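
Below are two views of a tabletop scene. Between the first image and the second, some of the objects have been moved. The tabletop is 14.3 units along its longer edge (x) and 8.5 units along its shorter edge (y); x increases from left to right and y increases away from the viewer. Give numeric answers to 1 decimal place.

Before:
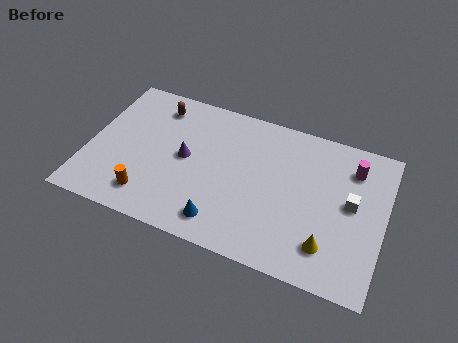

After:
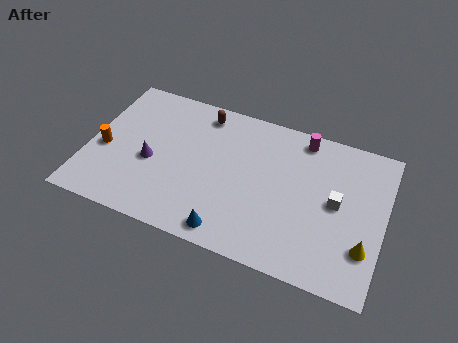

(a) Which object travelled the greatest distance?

the orange cylinder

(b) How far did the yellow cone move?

1.8

From (11.8, 1.9) to (13.5, 2.4), the yellow cone covered √(1.7² + 0.5²) ≈ 1.8 units.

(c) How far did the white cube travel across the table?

0.7

The white cube was near (12.7, 4.6) before and (12.0, 4.4) after, so it travelled √(0.7² + 0.2²) ≈ 0.7 units.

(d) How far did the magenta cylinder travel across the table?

2.7

The magenta cylinder moved from about (12.6, 6.6) to (10.1, 7.5), a distance of √(2.5² + 0.9²) ≈ 2.7.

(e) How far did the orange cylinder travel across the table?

3.1

From (3.2, 1.6) to (0.8, 3.6), the orange cylinder covered √(2.4² + 2.0²) ≈ 3.1 units.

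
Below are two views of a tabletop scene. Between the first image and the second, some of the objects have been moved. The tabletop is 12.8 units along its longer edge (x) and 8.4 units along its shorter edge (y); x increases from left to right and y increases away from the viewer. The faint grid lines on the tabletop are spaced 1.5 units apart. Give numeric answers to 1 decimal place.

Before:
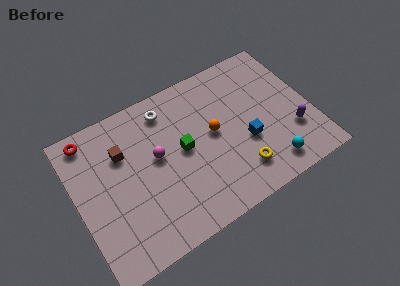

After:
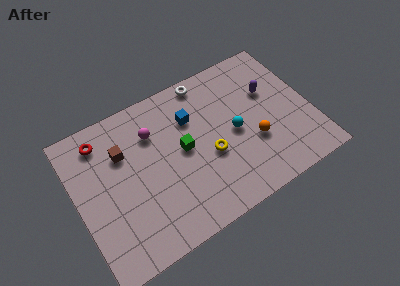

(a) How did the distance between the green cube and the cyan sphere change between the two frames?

-2.5

Before: roughly 5.3 units apart; after: 2.8. That's 2.5 units closer together.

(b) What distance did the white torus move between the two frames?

2.4

From (5.3, 7.0) to (7.6, 7.6), the white torus covered √(2.3² + 0.6²) ≈ 2.4 units.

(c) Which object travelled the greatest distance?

the blue cube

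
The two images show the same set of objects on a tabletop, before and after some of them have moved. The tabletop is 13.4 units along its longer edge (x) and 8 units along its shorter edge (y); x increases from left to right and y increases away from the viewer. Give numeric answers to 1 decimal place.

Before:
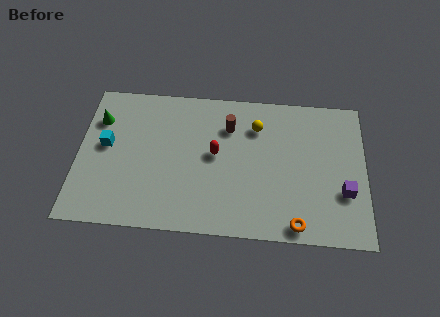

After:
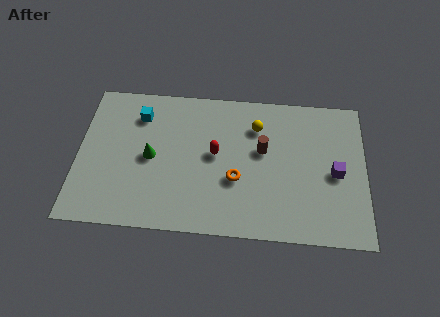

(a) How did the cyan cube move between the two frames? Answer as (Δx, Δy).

(1.5, 1.8)

From the two frames, the cyan cube sits at roughly (1.3, 4.4) before and (2.8, 6.2) after.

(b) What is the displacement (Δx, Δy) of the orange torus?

(-2.8, 2.2)

From the two frames, the orange torus sits at roughly (10.2, 0.8) before and (7.4, 3.0) after.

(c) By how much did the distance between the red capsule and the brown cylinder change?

+0.5

The distance was about 1.7 in the first image and 2.2 in the second, so they moved 0.5 units further apart.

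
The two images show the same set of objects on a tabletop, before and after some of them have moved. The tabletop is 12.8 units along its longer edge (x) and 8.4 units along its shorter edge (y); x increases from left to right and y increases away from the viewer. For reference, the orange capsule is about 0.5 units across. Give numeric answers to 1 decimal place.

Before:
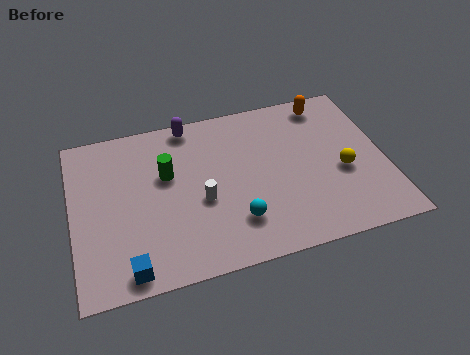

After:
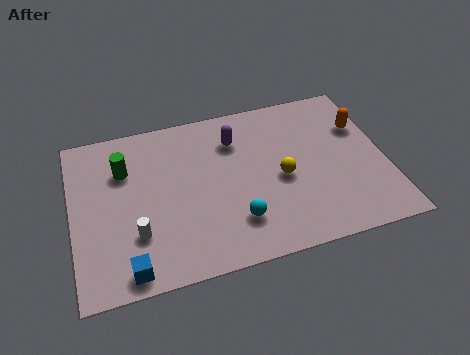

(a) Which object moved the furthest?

the white cylinder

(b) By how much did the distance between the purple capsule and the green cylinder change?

+2.0

Before: roughly 2.6 units apart; after: 4.6. That's 2.0 units further apart.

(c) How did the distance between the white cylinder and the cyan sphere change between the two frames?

+2.1

The distance was about 1.9 in the first image and 4.0 in the second, so they moved 2.1 units further apart.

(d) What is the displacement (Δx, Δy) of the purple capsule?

(1.8, -1.3)

The purple capsule started near (5.0, 7.6) and ended near (6.8, 6.3).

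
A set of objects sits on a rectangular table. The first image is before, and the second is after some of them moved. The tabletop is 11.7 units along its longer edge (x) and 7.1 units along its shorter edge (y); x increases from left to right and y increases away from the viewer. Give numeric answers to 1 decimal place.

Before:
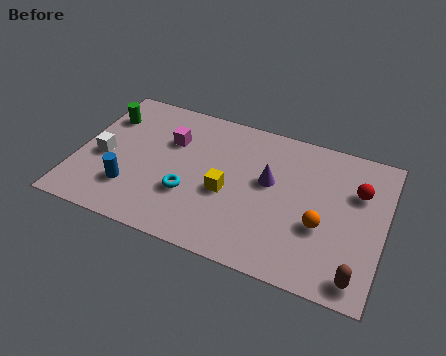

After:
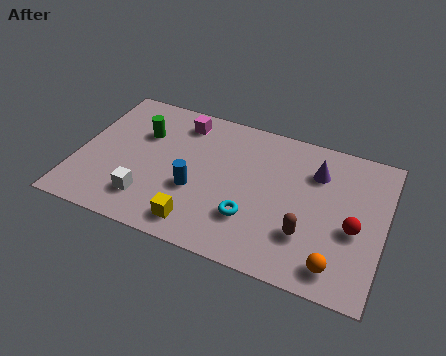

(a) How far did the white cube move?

2.4

From (1.0, 3.1) to (2.9, 1.6), the white cube covered √(1.9² + 1.5²) ≈ 2.4 units.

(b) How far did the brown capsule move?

2.3

The brown capsule was near (10.9, 0.9) before and (8.9, 2.1) after, so it travelled √(2.0² + 1.2²) ≈ 2.3 units.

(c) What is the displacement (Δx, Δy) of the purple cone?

(1.7, 1.1)

The purple cone started near (7.3, 4.1) and ended near (9.0, 5.2).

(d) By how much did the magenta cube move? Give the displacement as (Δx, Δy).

(0.3, 1.1)

The magenta cube was at about (3.4, 4.8) and moved to about (3.7, 5.9).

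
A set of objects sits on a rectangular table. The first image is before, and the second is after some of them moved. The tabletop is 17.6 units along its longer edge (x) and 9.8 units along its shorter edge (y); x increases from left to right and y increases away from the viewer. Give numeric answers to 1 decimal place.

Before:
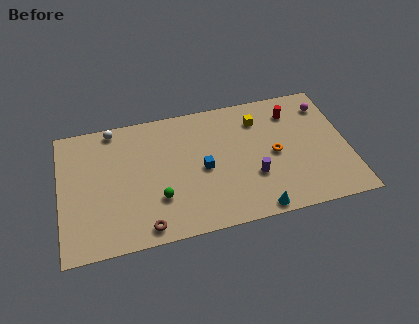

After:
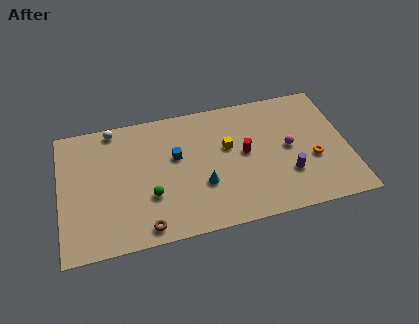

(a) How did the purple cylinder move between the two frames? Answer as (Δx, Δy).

(2.1, -0.3)

The purple cylinder started near (11.7, 3.3) and ended near (13.8, 3.0).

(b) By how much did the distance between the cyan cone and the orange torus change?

+2.7

The distance was about 4.1 in the first image and 6.8 in the second, so they moved 2.7 units further apart.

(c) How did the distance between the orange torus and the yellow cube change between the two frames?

+2.5

They were about 3.0 units apart before and 5.5 after — 2.5 units further apart.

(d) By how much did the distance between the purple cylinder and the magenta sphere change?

-4.6

Before: roughly 6.6 units apart; after: 2.0. That's 4.6 units closer together.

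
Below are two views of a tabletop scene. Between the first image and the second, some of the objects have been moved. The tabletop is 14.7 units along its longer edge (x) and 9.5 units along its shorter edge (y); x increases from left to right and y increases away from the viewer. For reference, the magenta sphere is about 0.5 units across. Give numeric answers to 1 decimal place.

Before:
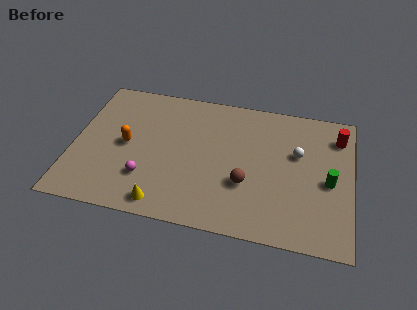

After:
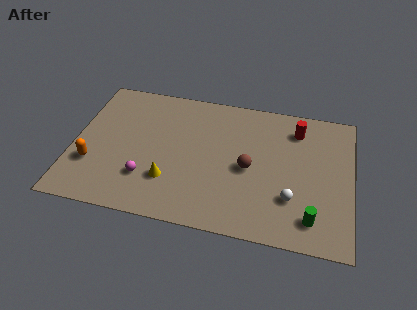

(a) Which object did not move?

the magenta sphere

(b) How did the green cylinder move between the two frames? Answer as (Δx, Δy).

(-0.8, -2.6)

The green cylinder started near (13.5, 4.3) and ended near (12.7, 1.7).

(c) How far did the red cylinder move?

2.2

The red cylinder moved from about (13.9, 7.5) to (11.7, 7.6), a distance of √(2.2² + 0.1²) ≈ 2.2.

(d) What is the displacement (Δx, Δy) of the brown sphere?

(0.1, 1.1)

From the two frames, the brown sphere sits at roughly (9.2, 3.3) before and (9.3, 4.4) after.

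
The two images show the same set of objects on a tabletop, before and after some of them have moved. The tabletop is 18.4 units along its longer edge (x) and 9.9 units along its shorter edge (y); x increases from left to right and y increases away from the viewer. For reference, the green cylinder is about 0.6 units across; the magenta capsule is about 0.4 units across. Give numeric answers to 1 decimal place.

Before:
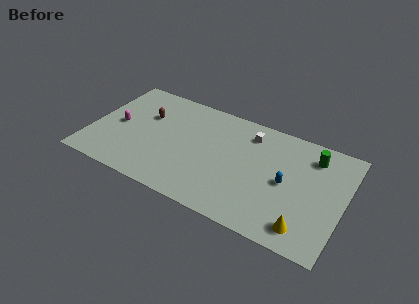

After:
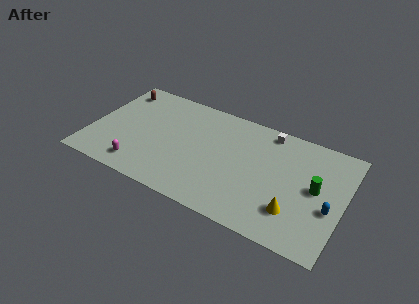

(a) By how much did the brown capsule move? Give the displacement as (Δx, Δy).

(-2.4, 1.7)

The brown capsule started near (3.8, 6.5) and ended near (1.4, 8.2).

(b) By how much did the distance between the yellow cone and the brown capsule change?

+1.7

The distance was about 13.1 in the first image and 14.8 in the second, so they moved 1.7 units further apart.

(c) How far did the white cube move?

1.5

The white cube was near (11.3, 8.0) before and (12.6, 8.8) after, so it travelled √(1.3² + 0.8²) ≈ 1.5 units.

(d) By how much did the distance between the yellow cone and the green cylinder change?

-3.4

Before: roughly 6.3 units apart; after: 2.9. That's 3.4 units closer together.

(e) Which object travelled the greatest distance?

the magenta capsule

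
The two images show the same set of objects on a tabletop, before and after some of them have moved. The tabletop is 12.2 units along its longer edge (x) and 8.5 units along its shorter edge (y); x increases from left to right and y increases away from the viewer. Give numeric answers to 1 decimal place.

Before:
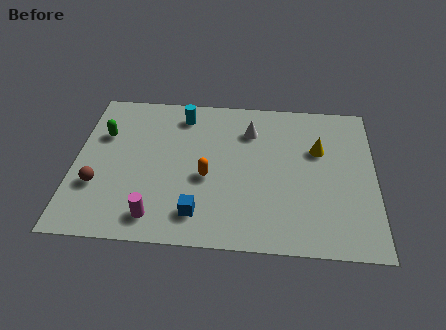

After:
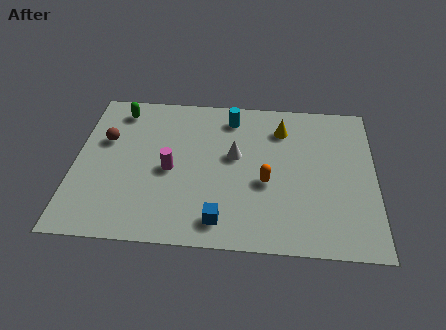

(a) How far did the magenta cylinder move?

2.6

From (3.4, 1.3) to (3.9, 3.9), the magenta cylinder covered √(0.5² + 2.6²) ≈ 2.6 units.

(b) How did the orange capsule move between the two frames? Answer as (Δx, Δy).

(2.4, -0.1)

From the two frames, the orange capsule sits at roughly (5.4, 3.6) before and (7.8, 3.5) after.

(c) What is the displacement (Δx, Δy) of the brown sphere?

(0.2, 2.6)

From the two frames, the brown sphere sits at roughly (1.0, 2.8) before and (1.2, 5.4) after.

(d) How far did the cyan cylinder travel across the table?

2.0

The cyan cylinder moved from about (4.3, 7.1) to (6.3, 7.1), a distance of √(2.0² + 0.0²) ≈ 2.0.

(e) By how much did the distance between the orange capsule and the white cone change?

-1.4

Before: roughly 3.3 units apart; after: 1.9. That's 1.4 units closer together.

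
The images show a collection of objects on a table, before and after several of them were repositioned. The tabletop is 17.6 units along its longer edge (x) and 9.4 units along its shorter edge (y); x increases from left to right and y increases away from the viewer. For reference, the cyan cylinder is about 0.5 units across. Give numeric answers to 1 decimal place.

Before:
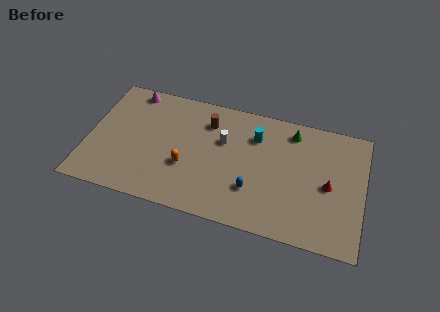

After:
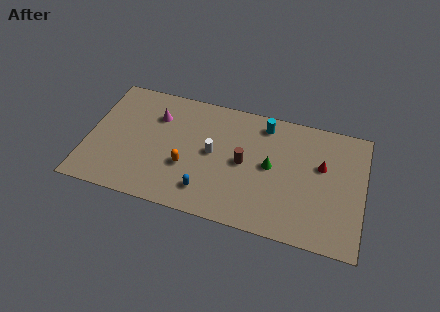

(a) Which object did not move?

the orange capsule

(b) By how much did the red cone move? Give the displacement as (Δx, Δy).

(-0.5, 1.4)

From the two frames, the red cone sits at roughly (15.4, 4.4) before and (14.9, 5.8) after.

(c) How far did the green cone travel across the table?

3.2

The green cone was near (12.9, 7.9) before and (11.7, 4.9) after, so it travelled √(1.2² + 3.0²) ≈ 3.2 units.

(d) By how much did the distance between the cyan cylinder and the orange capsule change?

+1.1

The distance was about 5.5 in the first image and 6.6 in the second, so they moved 1.1 units further apart.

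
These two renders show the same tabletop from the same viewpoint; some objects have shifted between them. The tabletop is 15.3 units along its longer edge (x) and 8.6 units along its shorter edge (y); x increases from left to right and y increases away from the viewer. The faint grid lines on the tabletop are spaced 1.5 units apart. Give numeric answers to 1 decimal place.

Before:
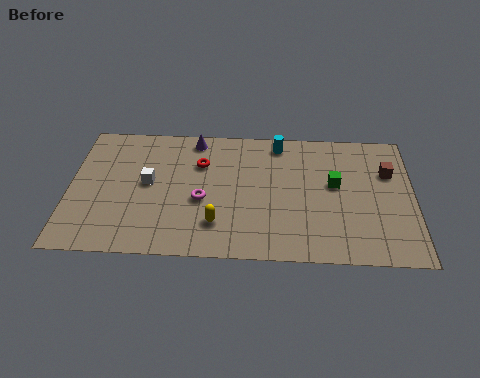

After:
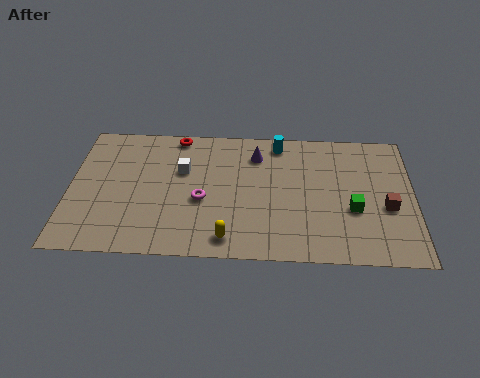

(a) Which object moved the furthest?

the purple cone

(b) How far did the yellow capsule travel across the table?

1.0

The yellow capsule was near (6.6, 2.1) before and (7.1, 1.2) after, so it travelled √(0.5² + 0.9²) ≈ 1.0 units.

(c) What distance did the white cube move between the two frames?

1.7

The white cube moved from about (3.5, 4.6) to (5.0, 5.5), a distance of √(1.5² + 0.9²) ≈ 1.7.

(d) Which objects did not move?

the cyan cylinder and the magenta torus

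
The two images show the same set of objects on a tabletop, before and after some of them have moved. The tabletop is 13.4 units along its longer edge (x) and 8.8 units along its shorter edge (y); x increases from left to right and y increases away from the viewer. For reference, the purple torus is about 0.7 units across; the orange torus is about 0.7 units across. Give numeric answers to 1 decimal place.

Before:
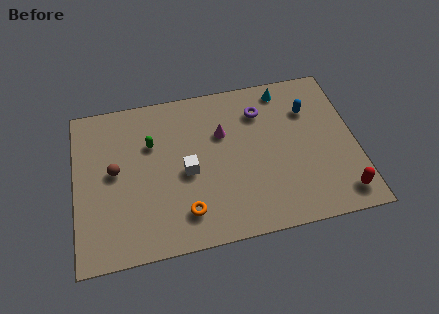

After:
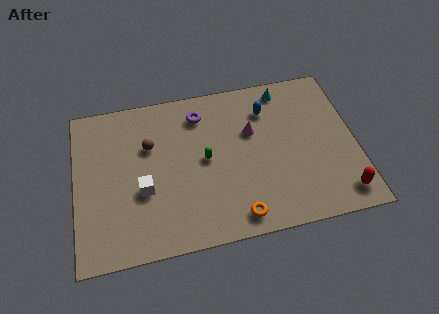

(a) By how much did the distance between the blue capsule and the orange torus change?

-1.8

The distance was about 7.7 in the first image and 5.9 in the second, so they moved 1.8 units closer together.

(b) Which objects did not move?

the red capsule and the cyan cone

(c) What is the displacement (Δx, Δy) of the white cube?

(-2.1, -0.6)

The white cube started near (5.3, 4.0) and ended near (3.2, 3.4).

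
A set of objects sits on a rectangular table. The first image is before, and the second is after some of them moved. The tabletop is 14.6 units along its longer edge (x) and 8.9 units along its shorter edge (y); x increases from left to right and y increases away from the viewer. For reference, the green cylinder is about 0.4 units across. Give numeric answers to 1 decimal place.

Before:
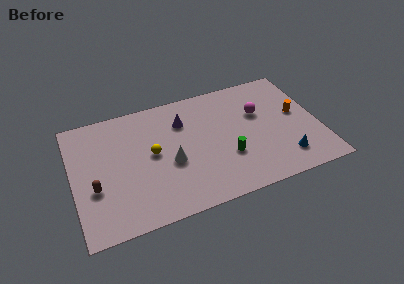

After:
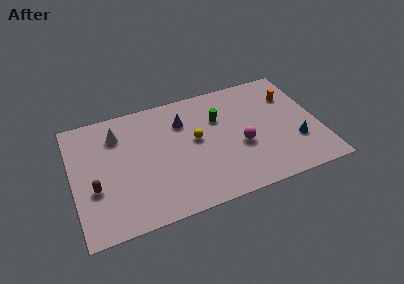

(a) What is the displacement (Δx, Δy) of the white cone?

(-2.9, 3.1)

The white cone was at about (5.7, 3.7) and moved to about (2.8, 6.8).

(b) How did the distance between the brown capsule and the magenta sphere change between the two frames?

-1.6

Before: roughly 10.3 units apart; after: 8.7. That's 1.6 units closer together.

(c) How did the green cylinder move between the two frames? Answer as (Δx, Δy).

(-0.2, 3.0)

The green cylinder started near (9.0, 3.0) and ended near (8.8, 6.0).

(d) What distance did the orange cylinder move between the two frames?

1.5

The orange cylinder was near (13.4, 4.9) before and (13.2, 6.4) after, so it travelled √(0.2² + 1.5²) ≈ 1.5 units.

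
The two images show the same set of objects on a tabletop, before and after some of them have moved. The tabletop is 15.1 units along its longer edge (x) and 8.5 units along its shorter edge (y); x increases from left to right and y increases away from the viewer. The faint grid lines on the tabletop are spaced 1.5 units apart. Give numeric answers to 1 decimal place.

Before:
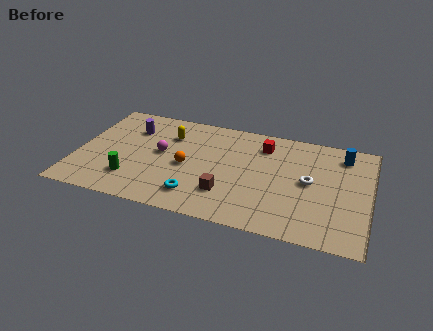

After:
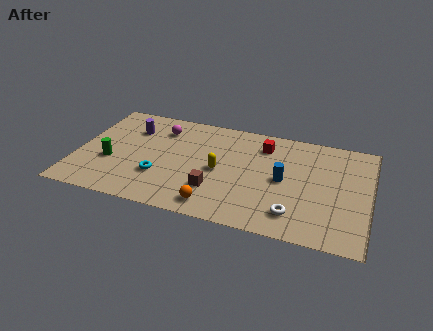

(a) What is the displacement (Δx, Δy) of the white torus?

(-0.6, -2.7)

From the two frames, the white torus sits at roughly (12.0, 4.4) before and (11.4, 1.7) after.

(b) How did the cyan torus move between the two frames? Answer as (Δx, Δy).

(-2.0, 1.0)

The cyan torus started near (6.4, 1.7) and ended near (4.4, 2.7).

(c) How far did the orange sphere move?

3.2

From (5.7, 3.9) to (7.4, 1.2), the orange sphere covered √(1.7² + 2.7²) ≈ 3.2 units.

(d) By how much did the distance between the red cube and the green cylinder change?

+0.5

The distance was about 8.0 in the first image and 8.5 in the second, so they moved 0.5 units further apart.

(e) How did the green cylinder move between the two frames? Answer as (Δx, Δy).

(-1.2, 1.1)

The green cylinder was at about (3.0, 2.1) and moved to about (1.8, 3.2).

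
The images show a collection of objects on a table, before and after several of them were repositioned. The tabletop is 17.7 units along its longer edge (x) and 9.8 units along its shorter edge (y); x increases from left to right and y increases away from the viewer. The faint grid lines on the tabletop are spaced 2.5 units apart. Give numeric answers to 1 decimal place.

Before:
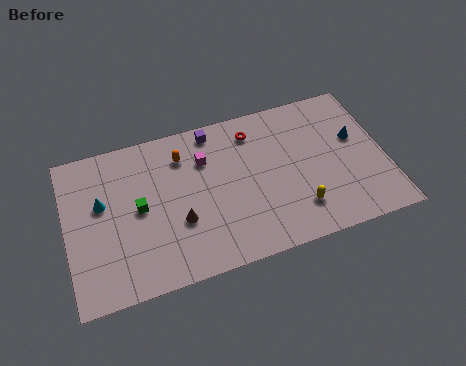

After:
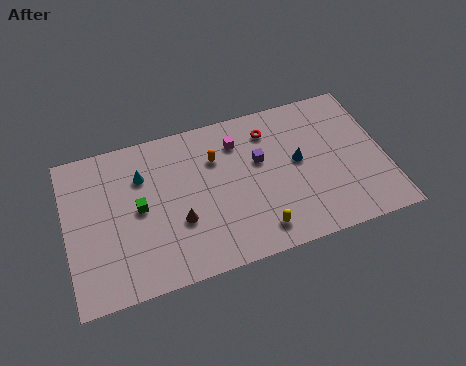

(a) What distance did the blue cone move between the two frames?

3.4

From (16.2, 5.9) to (12.9, 5.3), the blue cone covered √(3.3² + 0.6²) ≈ 3.4 units.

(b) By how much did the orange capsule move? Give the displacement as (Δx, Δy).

(1.8, -0.7)

From the two frames, the orange capsule sits at roughly (6.6, 7.6) before and (8.4, 6.9) after.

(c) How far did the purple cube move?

3.6

The purple cube moved from about (8.4, 8.7) to (10.8, 6.0), a distance of √(2.4² + 2.7²) ≈ 3.6.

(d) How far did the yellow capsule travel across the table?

2.4

From (12.6, 2.3) to (10.3, 1.6), the yellow capsule covered √(2.3² + 0.7²) ≈ 2.4 units.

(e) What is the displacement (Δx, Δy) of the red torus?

(0.9, -0.2)

From the two frames, the red torus sits at roughly (10.6, 8.0) before and (11.5, 7.8) after.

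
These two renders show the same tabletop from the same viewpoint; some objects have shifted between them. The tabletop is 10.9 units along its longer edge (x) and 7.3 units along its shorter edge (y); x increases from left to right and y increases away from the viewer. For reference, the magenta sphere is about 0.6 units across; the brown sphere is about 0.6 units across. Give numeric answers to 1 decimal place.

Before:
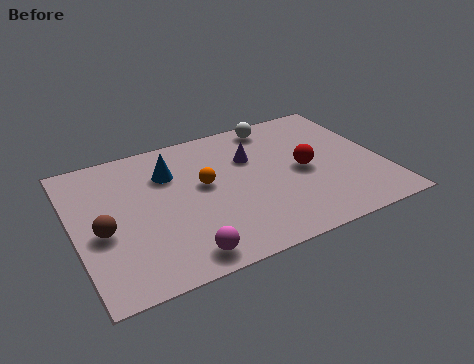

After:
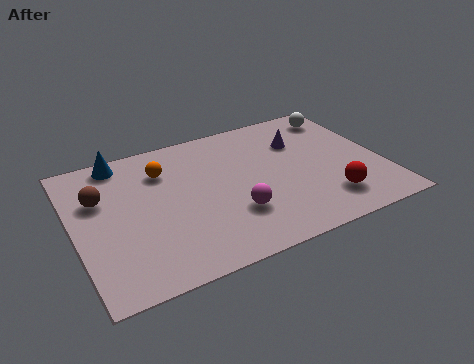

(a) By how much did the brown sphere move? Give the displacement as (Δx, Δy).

(0.1, 1.7)

The brown sphere started near (0.9, 3.1) and ended near (1.0, 4.8).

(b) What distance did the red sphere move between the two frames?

2.0

The red sphere was near (8.1, 3.5) before and (8.7, 1.6) after, so it travelled √(0.6² + 1.9²) ≈ 2.0 units.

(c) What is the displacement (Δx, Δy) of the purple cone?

(1.8, 0.2)

The purple cone was at about (6.4, 4.9) and moved to about (8.2, 5.1).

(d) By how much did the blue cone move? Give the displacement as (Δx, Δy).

(-1.6, 1.3)

The blue cone was at about (3.5, 5.2) and moved to about (1.9, 6.5).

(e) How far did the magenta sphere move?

2.4

The magenta sphere moved from about (3.4, 0.9) to (5.4, 2.2), a distance of √(2.0² + 1.3²) ≈ 2.4.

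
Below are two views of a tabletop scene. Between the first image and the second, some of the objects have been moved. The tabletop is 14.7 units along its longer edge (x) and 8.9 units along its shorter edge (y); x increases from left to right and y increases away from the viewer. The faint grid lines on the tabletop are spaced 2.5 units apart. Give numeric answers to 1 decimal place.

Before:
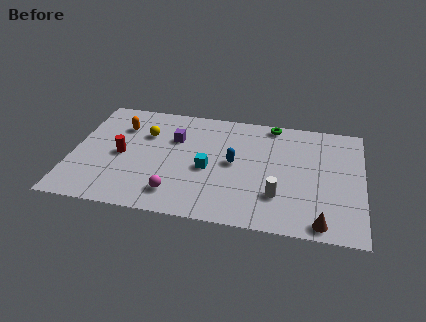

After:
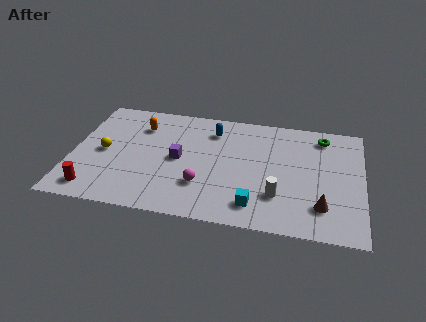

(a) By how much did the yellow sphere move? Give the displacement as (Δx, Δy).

(-2.0, -1.8)

The yellow sphere was at about (3.6, 6.1) and moved to about (1.6, 4.3).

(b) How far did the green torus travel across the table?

2.7

The green torus was near (10.0, 8.1) before and (12.6, 7.5) after, so it travelled √(2.6² + 0.6²) ≈ 2.7 units.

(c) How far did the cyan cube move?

3.4

From (6.9, 3.9) to (9.4, 1.6), the cyan cube covered √(2.5² + 2.3²) ≈ 3.4 units.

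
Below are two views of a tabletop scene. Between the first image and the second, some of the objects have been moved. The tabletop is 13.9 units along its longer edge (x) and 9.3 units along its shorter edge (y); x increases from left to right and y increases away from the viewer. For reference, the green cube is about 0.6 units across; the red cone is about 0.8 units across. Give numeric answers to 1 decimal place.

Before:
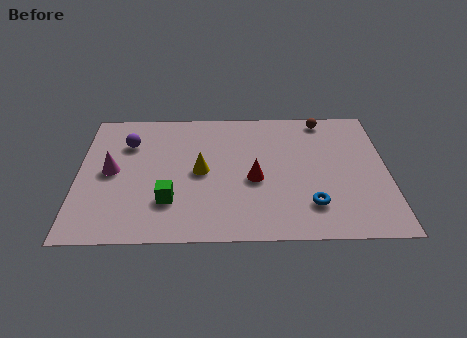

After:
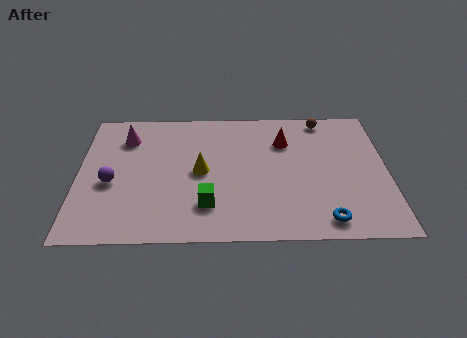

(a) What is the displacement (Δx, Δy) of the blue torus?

(0.6, -1.0)

The blue torus started near (10.4, 2.2) and ended near (11.0, 1.2).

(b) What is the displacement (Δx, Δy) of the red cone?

(1.4, 2.7)

The red cone was at about (7.9, 4.0) and moved to about (9.3, 6.7).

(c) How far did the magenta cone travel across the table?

2.5

The magenta cone was near (1.5, 4.7) before and (2.1, 7.1) after, so it travelled √(0.6² + 2.4²) ≈ 2.5 units.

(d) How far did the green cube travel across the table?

1.7

From (4.1, 2.6) to (5.8, 2.3), the green cube covered √(1.7² + 0.3²) ≈ 1.7 units.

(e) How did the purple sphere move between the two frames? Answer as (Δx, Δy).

(-0.7, -2.8)

From the two frames, the purple sphere sits at roughly (2.2, 6.7) before and (1.5, 3.9) after.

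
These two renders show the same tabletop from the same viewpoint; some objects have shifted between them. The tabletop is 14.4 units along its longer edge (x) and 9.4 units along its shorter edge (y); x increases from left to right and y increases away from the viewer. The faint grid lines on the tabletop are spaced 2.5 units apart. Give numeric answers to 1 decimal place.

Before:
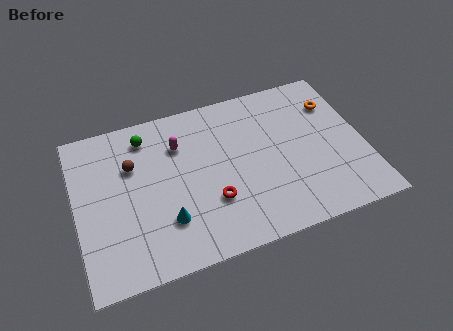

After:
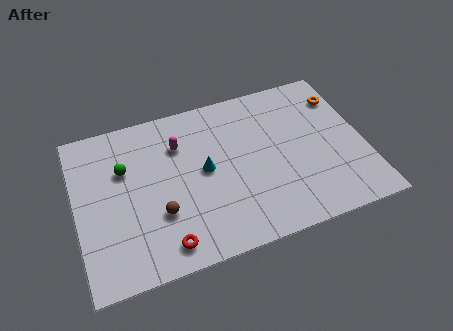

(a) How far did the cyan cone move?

3.1

From (4.3, 2.6) to (6.4, 4.9), the cyan cone covered √(2.1² + 2.3²) ≈ 3.1 units.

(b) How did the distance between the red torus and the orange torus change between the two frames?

+3.5

They were about 7.7 units apart before and 11.2 after — 3.5 units further apart.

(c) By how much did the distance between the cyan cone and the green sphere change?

-1.1

Before: roughly 5.2 units apart; after: 4.1. That's 1.1 units closer together.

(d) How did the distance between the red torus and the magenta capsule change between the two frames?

+1.6

The distance was about 4.0 in the first image and 5.6 in the second, so they moved 1.6 units further apart.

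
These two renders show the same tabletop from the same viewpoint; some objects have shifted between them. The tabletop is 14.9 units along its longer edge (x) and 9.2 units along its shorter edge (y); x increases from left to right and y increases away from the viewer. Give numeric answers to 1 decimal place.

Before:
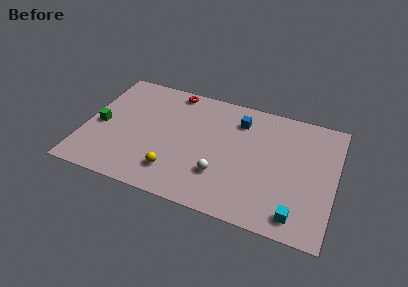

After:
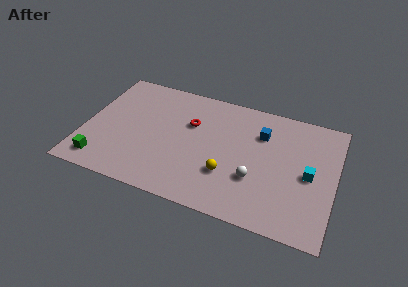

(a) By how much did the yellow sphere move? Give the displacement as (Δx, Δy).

(3.1, 0.9)

The yellow sphere was at about (5.6, 2.0) and moved to about (8.7, 2.9).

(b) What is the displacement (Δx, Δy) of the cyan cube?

(0.5, 3.1)

The cyan cube was at about (12.9, 1.3) and moved to about (13.4, 4.4).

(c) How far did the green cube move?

2.8

The green cube was near (0.9, 4.2) before and (1.3, 1.4) after, so it travelled √(0.4² + 2.8²) ≈ 2.8 units.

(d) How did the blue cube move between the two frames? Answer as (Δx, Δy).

(1.4, -0.6)

The blue cube started near (9.0, 7.2) and ended near (10.4, 6.6).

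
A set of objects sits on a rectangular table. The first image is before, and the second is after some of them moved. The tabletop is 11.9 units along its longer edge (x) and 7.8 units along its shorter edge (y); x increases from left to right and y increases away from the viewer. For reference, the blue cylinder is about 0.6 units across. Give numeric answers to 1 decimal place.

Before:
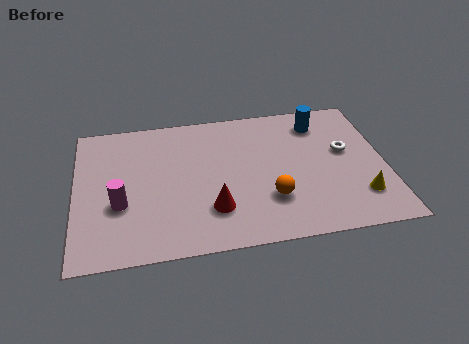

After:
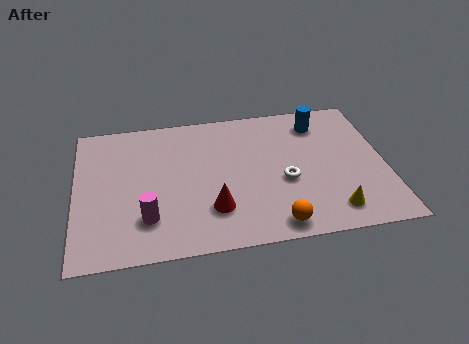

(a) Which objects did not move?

the red cone and the blue cylinder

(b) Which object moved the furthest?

the white torus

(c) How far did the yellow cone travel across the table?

1.3

From (10.8, 1.9) to (9.7, 1.3), the yellow cone covered √(1.1² + 0.6²) ≈ 1.3 units.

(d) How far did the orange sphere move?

1.4

The orange sphere was near (7.4, 2.3) before and (7.5, 0.9) after, so it travelled √(0.1² + 1.4²) ≈ 1.4 units.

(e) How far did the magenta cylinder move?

1.3

The magenta cylinder moved from about (1.7, 2.9) to (2.7, 2.0), a distance of √(1.0² + 0.9²) ≈ 1.3.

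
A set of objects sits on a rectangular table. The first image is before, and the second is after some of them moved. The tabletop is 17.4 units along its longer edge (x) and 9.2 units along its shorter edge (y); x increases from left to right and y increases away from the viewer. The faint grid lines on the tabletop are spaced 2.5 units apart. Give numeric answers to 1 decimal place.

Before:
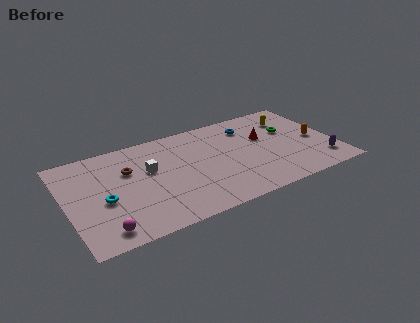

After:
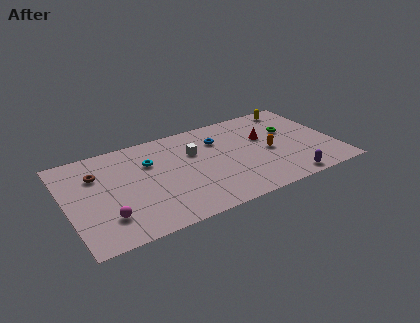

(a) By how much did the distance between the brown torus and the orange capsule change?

-1.0

Before: roughly 12.2 units apart; after: 11.2. That's 1.0 units closer together.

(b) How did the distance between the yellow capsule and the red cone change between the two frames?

+1.0

They were about 2.4 units apart before and 3.4 after — 1.0 units further apart.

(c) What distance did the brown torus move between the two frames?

2.0

The brown torus was near (4.1, 6.1) before and (2.1, 6.5) after, so it travelled √(2.0² + 0.4²) ≈ 2.0 units.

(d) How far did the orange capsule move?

3.1

The orange capsule was near (16.2, 4.2) before and (13.1, 4.2) after, so it travelled √(3.1² + 0.0²) ≈ 3.1 units.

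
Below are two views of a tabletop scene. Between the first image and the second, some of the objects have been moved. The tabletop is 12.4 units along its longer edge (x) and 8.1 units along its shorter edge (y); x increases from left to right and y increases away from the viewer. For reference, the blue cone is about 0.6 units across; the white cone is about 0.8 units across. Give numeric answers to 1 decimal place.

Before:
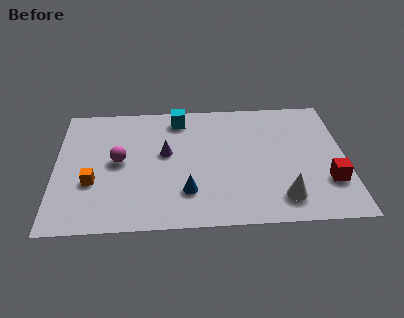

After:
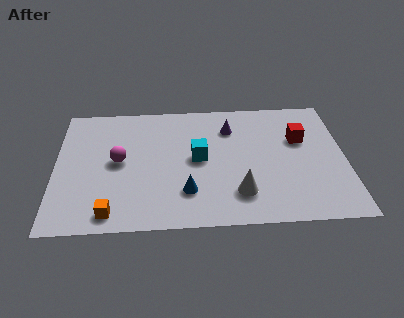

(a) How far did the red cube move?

3.0

From (11.6, 2.4) to (10.5, 5.2), the red cube covered √(1.1² + 2.8²) ≈ 3.0 units.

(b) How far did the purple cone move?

3.2

The purple cone moved from about (4.7, 4.6) to (7.5, 6.1), a distance of √(2.8² + 1.5²) ≈ 3.2.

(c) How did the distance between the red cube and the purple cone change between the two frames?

-4.1

They were about 7.2 units apart before and 3.1 after — 4.1 units closer together.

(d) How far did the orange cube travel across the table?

2.1

The orange cube was near (1.6, 2.9) before and (2.4, 1.0) after, so it travelled √(0.8² + 1.9²) ≈ 2.1 units.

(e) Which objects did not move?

the blue cone and the magenta sphere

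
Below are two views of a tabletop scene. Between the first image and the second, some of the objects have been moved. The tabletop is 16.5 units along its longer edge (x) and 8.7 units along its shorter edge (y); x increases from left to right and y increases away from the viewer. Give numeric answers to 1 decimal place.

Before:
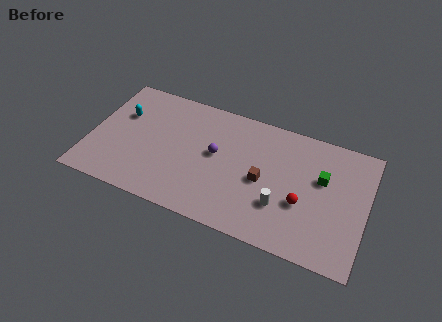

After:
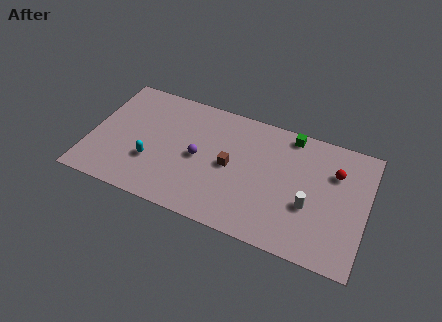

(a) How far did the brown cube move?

2.0

The brown cube moved from about (10.4, 4.0) to (8.4, 4.3), a distance of √(2.0² + 0.3²) ≈ 2.0.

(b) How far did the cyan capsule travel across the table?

3.5

The cyan capsule moved from about (1.7, 5.7) to (3.8, 2.9), a distance of √(2.1² + 2.8²) ≈ 3.5.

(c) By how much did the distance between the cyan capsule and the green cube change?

-2.8

Before: roughly 12.1 units apart; after: 9.3. That's 2.8 units closer together.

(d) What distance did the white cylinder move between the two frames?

1.7

The white cylinder was near (11.6, 2.7) before and (13.2, 3.3) after, so it travelled √(1.6² + 0.6²) ≈ 1.7 units.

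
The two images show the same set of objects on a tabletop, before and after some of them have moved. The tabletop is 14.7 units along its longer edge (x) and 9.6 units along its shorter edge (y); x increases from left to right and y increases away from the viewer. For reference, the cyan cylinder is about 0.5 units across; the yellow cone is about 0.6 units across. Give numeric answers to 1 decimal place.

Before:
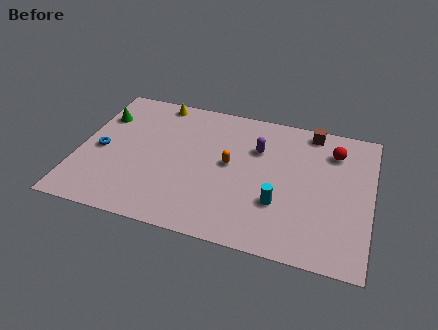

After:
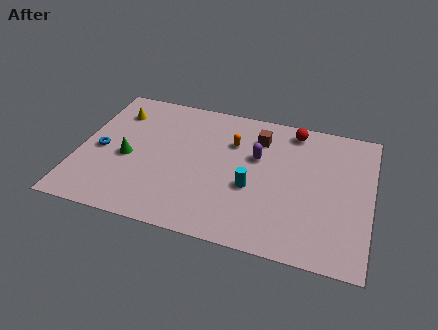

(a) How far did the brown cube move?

2.9

From (11.5, 8.6) to (8.9, 7.4), the brown cube covered √(2.6² + 1.2²) ≈ 2.9 units.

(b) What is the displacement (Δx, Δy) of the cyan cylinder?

(-1.4, 0.7)

The cyan cylinder was at about (10.2, 3.1) and moved to about (8.8, 3.8).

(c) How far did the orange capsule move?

1.6

The orange capsule was near (7.6, 5.1) before and (7.6, 6.7) after, so it travelled √(0.0² + 1.6²) ≈ 1.6 units.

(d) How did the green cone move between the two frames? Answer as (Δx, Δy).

(1.6, -2.7)

From the two frames, the green cone sits at roughly (0.9, 6.9) before and (2.5, 4.2) after.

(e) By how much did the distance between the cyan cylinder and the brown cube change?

-2.1

They were about 5.7 units apart before and 3.6 after — 2.1 units closer together.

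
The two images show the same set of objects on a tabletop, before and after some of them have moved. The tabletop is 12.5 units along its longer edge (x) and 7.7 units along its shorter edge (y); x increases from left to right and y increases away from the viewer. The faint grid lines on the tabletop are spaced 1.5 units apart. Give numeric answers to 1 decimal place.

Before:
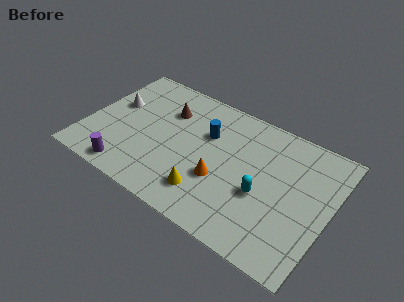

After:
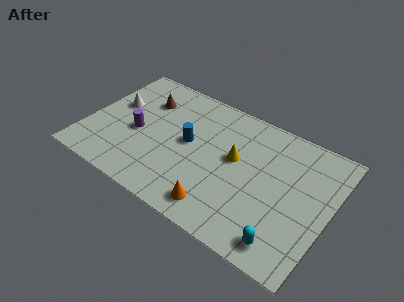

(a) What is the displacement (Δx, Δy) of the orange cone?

(0.2, -1.6)

From the two frames, the orange cone sits at roughly (7.1, 2.8) before and (7.3, 1.2) after.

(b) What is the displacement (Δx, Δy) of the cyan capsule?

(1.5, -2.0)

The cyan capsule was at about (9.2, 3.1) and moved to about (10.7, 1.1).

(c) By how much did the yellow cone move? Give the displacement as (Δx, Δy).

(1.0, 2.7)

The yellow cone was at about (6.6, 1.7) and moved to about (7.6, 4.4).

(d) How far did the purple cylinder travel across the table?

2.5

The purple cylinder moved from about (2.6, 0.9) to (2.6, 3.4), a distance of √(0.0² + 2.5²) ≈ 2.5.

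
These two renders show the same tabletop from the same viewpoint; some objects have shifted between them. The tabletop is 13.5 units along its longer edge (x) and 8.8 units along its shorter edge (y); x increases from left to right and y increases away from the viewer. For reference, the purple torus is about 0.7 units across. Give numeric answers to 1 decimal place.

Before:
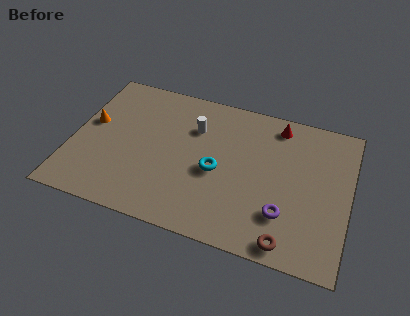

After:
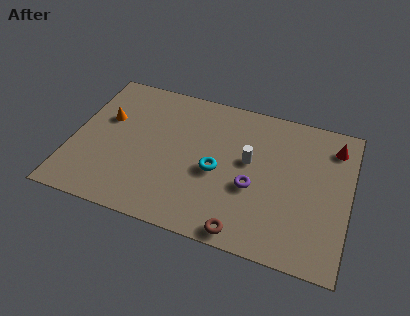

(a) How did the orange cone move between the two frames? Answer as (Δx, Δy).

(0.7, 0.5)

From the two frames, the orange cone sits at roughly (0.8, 5.0) before and (1.5, 5.5) after.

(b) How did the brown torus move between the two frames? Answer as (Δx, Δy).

(-2.1, -0.1)

From the two frames, the brown torus sits at roughly (10.8, 0.9) before and (8.7, 0.8) after.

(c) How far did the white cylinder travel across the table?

3.0

The white cylinder was near (5.8, 6.2) before and (8.6, 5.0) after, so it travelled √(2.8² + 1.2²) ≈ 3.0 units.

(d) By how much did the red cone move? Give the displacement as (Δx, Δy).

(2.8, -0.5)

The red cone started near (9.8, 7.6) and ended near (12.6, 7.1).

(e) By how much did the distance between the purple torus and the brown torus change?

+1.2

The distance was about 1.5 in the first image and 2.7 in the second, so they moved 1.2 units further apart.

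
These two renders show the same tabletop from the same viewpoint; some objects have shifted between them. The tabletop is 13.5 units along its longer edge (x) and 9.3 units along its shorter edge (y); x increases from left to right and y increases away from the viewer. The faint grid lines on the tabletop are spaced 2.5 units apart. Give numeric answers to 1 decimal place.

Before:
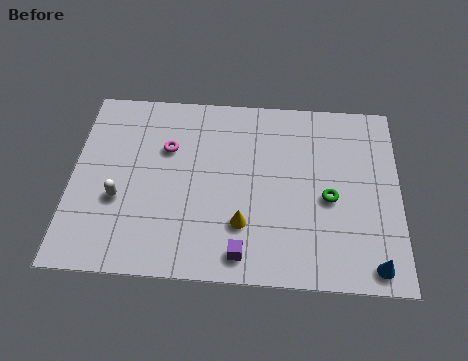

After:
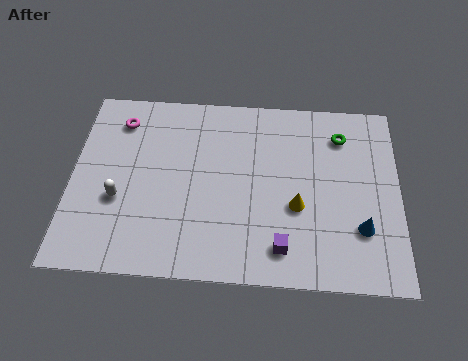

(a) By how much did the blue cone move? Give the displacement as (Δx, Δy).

(-0.5, 1.7)

The blue cone was at about (12.4, 1.0) and moved to about (11.9, 2.7).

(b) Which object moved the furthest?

the green torus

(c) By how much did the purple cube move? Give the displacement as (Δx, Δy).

(1.6, 0.4)

From the two frames, the purple cube sits at roughly (7.1, 1.2) before and (8.7, 1.6) after.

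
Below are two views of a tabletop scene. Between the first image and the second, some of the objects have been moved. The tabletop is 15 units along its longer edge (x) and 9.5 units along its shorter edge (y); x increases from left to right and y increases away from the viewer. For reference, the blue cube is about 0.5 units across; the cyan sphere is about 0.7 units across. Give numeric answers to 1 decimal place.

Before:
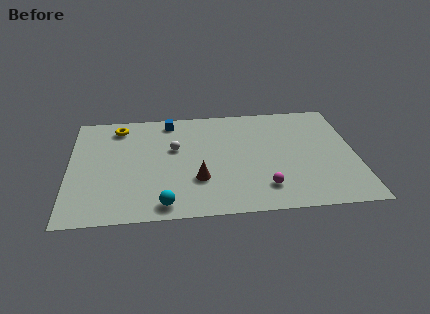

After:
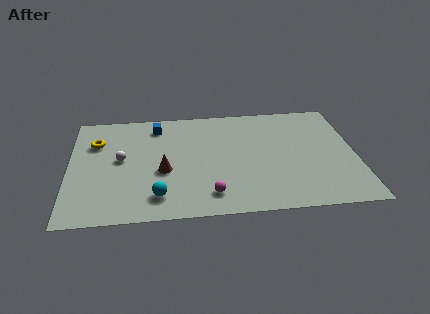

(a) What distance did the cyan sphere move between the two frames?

0.8

The cyan sphere was near (4.9, 1.1) before and (4.6, 1.8) after, so it travelled √(0.3² + 0.7²) ≈ 0.8 units.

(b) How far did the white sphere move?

2.9

The white sphere moved from about (5.5, 5.8) to (2.7, 5.1), a distance of √(2.8² + 0.7²) ≈ 2.9.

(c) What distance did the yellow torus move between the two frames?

1.8

From (2.6, 8.0) to (1.4, 6.7), the yellow torus covered √(1.2² + 1.3²) ≈ 1.8 units.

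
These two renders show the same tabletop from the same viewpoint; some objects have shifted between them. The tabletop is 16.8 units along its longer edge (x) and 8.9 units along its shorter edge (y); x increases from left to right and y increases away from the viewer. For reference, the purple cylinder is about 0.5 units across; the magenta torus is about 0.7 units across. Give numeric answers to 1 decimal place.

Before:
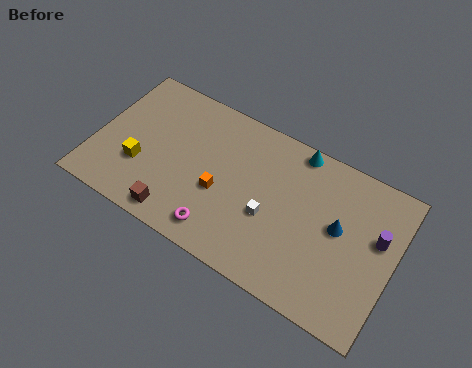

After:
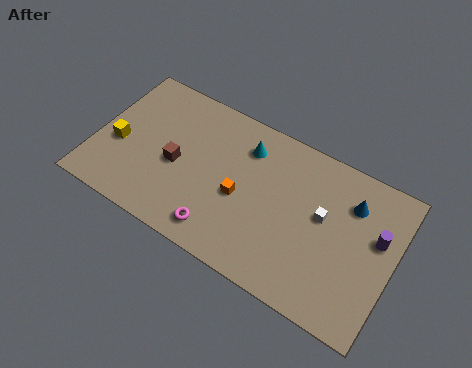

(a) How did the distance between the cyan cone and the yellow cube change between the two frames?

-2.1

They were about 9.7 units apart before and 7.6 after — 2.1 units closer together.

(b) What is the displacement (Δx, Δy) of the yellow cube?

(-1.4, 0.7)

From the two frames, the yellow cube sits at roughly (2.7, 3.0) before and (1.3, 3.7) after.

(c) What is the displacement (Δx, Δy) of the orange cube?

(1.1, 0.3)

From the two frames, the orange cube sits at roughly (7.2, 3.6) before and (8.3, 3.9) after.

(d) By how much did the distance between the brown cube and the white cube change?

+2.8

Before: roughly 5.5 units apart; after: 8.3. That's 2.8 units further apart.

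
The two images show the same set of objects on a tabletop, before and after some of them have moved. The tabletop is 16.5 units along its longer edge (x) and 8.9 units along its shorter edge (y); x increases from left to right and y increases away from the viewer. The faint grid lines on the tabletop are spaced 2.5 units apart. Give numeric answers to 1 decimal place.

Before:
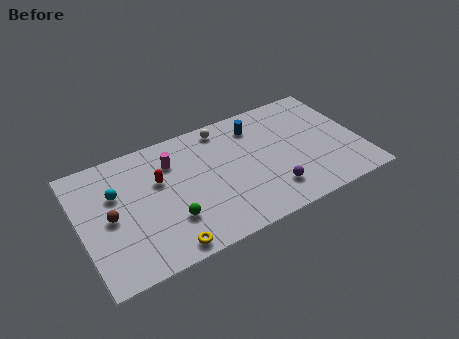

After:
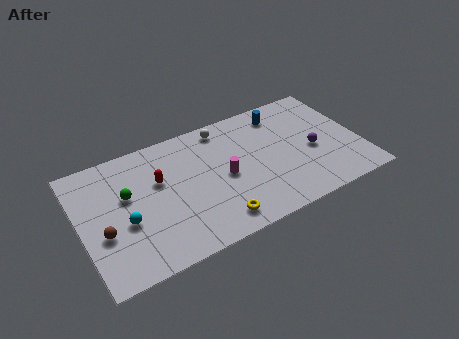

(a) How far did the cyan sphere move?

2.2

The cyan sphere was near (2.2, 5.8) before and (2.5, 3.6) after, so it travelled √(0.3² + 2.2²) ≈ 2.2 units.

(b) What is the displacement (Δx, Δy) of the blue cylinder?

(1.6, 0.3)

From the two frames, the blue cylinder sits at roughly (10.7, 7.1) before and (12.3, 7.4) after.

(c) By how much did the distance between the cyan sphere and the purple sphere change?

+1.7

Before: roughly 9.5 units apart; after: 11.2. That's 1.7 units further apart.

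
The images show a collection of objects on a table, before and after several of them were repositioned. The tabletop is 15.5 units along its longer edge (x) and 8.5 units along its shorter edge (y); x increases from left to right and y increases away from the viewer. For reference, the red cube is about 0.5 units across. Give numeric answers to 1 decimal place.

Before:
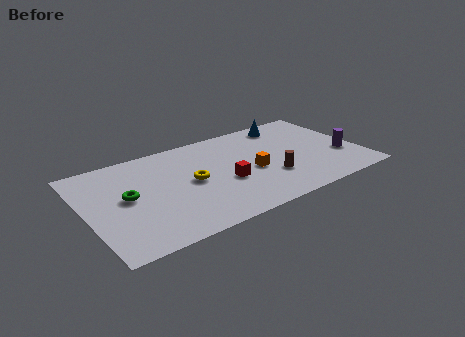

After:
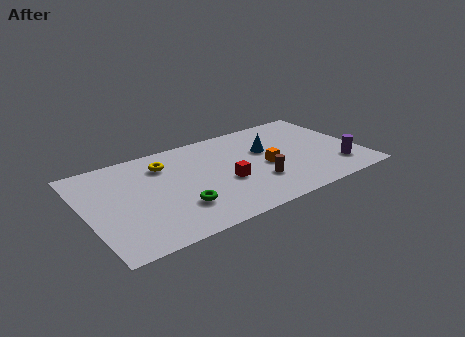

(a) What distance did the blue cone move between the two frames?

2.6

The blue cone moved from about (12.0, 7.3) to (10.4, 5.3), a distance of √(1.6² + 2.0²) ≈ 2.6.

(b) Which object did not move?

the red cube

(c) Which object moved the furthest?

the green torus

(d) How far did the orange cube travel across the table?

0.8

The orange cube was near (9.3, 3.7) before and (10.1, 3.8) after, so it travelled √(0.8² + 0.1²) ≈ 0.8 units.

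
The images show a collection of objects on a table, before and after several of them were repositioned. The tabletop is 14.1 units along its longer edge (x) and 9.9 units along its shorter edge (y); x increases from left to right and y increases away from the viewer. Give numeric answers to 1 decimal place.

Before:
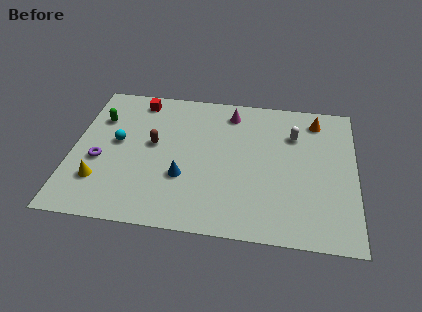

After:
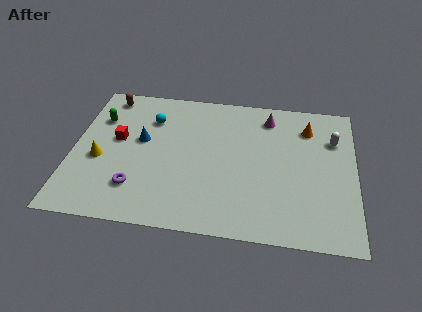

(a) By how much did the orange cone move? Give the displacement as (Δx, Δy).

(-0.4, -0.6)

The orange cone started near (12.1, 8.3) and ended near (11.7, 7.7).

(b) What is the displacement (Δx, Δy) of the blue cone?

(-2.2, 2.3)

The blue cone was at about (5.6, 3.4) and moved to about (3.4, 5.7).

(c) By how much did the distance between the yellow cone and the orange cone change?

-1.1

They were about 12.0 units apart before and 10.9 after — 1.1 units closer together.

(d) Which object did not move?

the green capsule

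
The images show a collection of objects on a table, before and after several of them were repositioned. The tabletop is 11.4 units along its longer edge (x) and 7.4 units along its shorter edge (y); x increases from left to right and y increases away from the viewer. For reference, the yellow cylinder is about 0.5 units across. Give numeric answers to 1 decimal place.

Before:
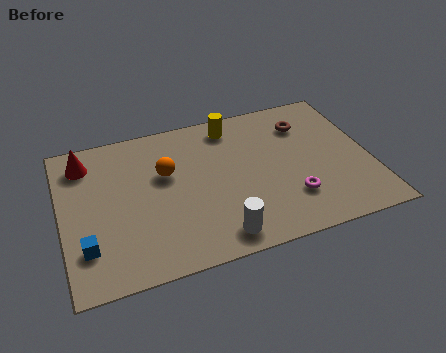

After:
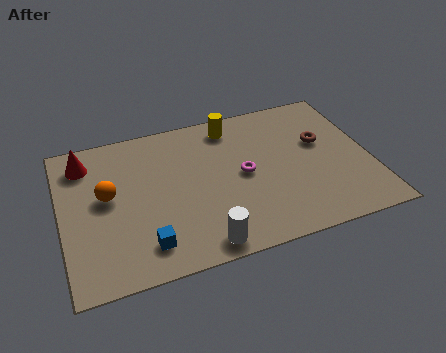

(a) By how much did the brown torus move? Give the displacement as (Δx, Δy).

(0.5, -1.1)

The brown torus was at about (9.2, 5.6) and moved to about (9.7, 4.5).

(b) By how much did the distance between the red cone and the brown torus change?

+0.6

Before: roughly 8.2 units apart; after: 8.8. That's 0.6 units further apart.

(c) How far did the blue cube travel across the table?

2.2

The blue cube moved from about (0.8, 1.9) to (2.9, 1.4), a distance of √(2.1² + 0.5²) ≈ 2.2.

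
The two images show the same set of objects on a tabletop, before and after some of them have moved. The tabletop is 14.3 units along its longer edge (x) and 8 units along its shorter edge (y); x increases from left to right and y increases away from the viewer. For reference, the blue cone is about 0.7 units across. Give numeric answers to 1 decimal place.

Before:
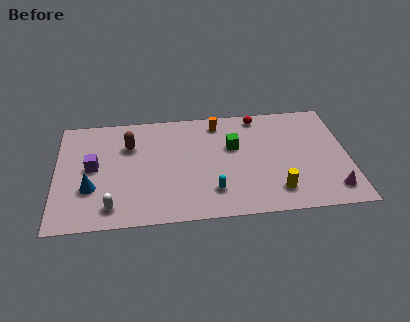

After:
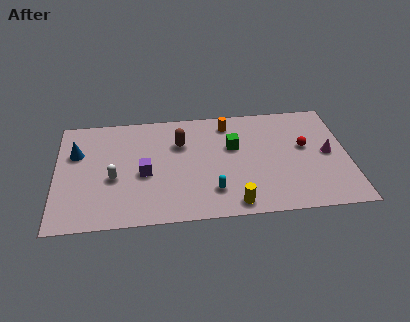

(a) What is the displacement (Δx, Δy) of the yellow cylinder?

(-2.1, -0.7)

The yellow cylinder started near (10.7, 1.6) and ended near (8.6, 0.9).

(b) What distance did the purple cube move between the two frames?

2.6

The purple cube was near (1.8, 4.2) before and (4.3, 3.5) after, so it travelled √(2.5² + 0.7²) ≈ 2.6 units.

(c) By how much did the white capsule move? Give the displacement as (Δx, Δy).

(0.1, 2.0)

The white capsule was at about (2.7, 1.3) and moved to about (2.8, 3.3).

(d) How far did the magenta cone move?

2.6

The magenta cone was near (13.4, 1.4) before and (13.3, 4.0) after, so it travelled √(0.1² + 2.6²) ≈ 2.6 units.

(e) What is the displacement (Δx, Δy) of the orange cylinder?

(0.5, -0.1)

The orange cylinder was at about (8.0, 6.8) and moved to about (8.5, 6.7).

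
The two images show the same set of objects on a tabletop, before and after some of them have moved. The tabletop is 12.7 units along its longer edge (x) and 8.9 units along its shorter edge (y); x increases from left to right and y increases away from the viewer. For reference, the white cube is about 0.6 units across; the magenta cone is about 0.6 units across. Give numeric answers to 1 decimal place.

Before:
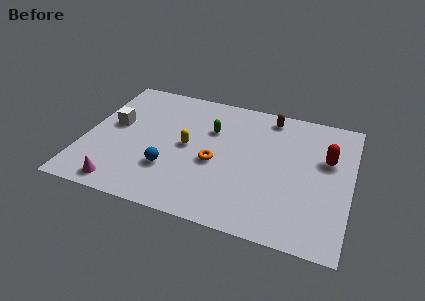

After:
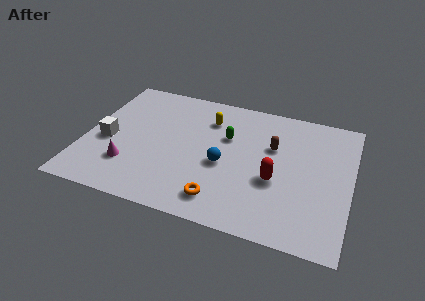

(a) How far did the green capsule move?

0.9

The green capsule moved from about (5.9, 6.0) to (6.7, 5.7), a distance of √(0.8² + 0.3²) ≈ 0.9.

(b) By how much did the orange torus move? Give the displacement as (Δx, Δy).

(0.5, -2.3)

The orange torus was at about (6.3, 3.8) and moved to about (6.8, 1.5).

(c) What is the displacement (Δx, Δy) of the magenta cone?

(0.2, 1.4)

The magenta cone started near (2.1, 1.0) and ended near (2.3, 2.4).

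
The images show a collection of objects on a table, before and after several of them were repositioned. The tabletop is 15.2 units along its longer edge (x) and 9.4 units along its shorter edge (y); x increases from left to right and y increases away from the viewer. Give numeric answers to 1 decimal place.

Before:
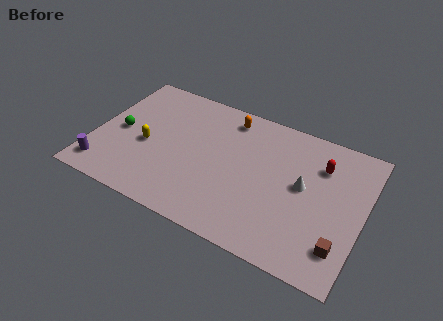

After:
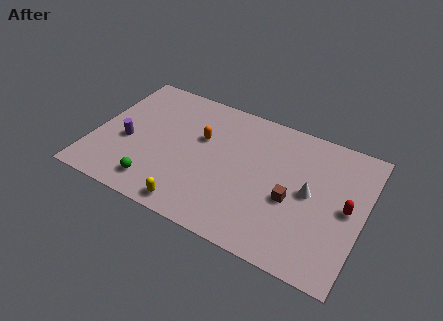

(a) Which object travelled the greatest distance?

the yellow capsule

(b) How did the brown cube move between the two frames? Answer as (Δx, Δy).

(-2.9, 1.8)

From the two frames, the brown cube sits at roughly (14.2, 2.1) before and (11.3, 3.9) after.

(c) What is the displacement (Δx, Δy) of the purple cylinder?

(1.0, 2.4)

The purple cylinder was at about (0.9, 1.5) and moved to about (1.9, 3.9).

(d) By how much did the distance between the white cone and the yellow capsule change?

-1.7

The distance was about 8.9 in the first image and 7.2 in the second, so they moved 1.7 units closer together.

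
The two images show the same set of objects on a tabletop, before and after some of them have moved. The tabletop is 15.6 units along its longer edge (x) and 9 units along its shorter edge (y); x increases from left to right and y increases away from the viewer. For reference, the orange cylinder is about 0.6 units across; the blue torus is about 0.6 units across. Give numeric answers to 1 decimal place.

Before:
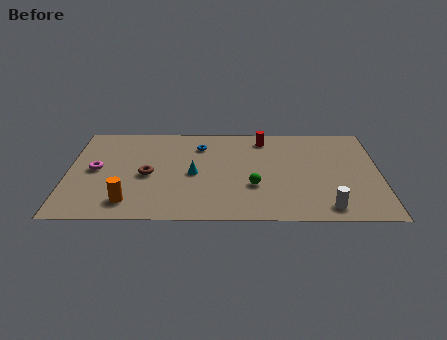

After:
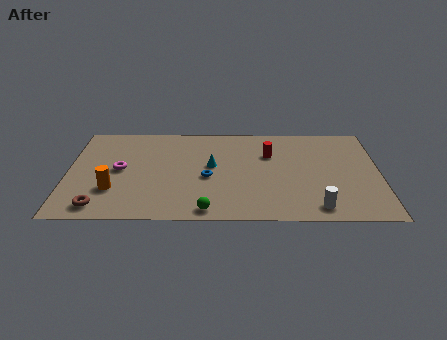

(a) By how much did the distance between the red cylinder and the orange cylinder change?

-0.5

The distance was about 9.0 in the first image and 8.5 in the second, so they moved 0.5 units closer together.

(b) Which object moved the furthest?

the brown torus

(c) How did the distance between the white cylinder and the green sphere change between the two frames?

+1.3

They were about 4.1 units apart before and 5.4 after — 1.3 units further apart.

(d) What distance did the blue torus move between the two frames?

3.0

The blue torus moved from about (6.6, 6.9) to (7.0, 3.9), a distance of √(0.4² + 3.0²) ≈ 3.0.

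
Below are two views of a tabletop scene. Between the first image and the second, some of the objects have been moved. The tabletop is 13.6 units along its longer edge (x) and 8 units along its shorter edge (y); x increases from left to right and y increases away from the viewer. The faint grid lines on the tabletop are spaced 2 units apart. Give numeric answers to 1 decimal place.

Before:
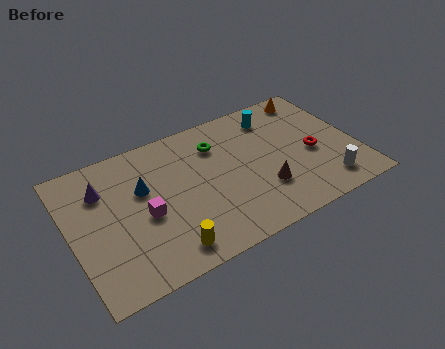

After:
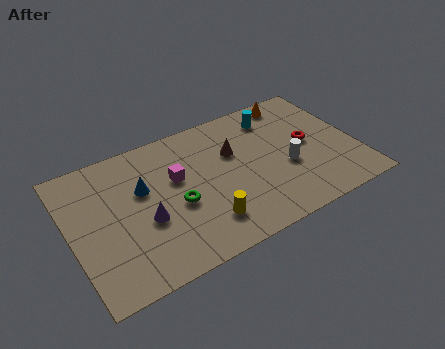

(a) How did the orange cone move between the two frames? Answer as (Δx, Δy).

(-0.9, 0.1)

The orange cone was at about (12.1, 7.0) and moved to about (11.2, 7.1).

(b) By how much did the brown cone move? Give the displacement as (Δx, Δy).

(-1.0, 2.8)

The brown cone was at about (8.9, 2.4) and moved to about (7.9, 5.2).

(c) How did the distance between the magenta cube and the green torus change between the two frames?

-3.0

The distance was about 4.5 in the first image and 1.5 in the second, so they moved 3.0 units closer together.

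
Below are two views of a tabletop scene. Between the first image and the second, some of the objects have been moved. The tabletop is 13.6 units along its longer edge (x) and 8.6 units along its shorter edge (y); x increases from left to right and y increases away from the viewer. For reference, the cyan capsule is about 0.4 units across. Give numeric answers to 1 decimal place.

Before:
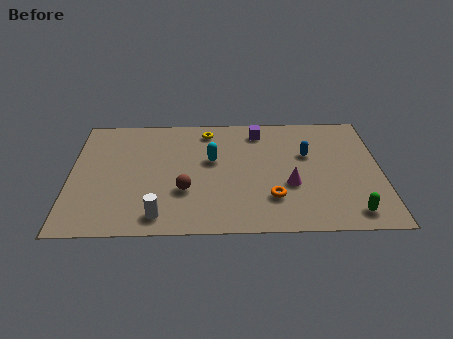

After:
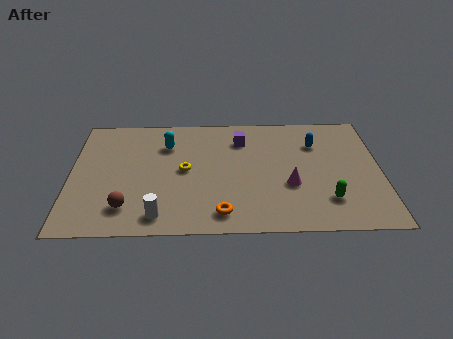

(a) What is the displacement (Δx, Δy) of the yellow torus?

(-1.0, -2.9)

The yellow torus started near (6.0, 7.3) and ended near (5.0, 4.4).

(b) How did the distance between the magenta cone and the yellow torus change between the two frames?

-0.7

Before: roughly 5.5 units apart; after: 4.8. That's 0.7 units closer together.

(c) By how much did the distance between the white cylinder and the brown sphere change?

-0.5

The distance was about 2.0 in the first image and 1.5 in the second, so they moved 0.5 units closer together.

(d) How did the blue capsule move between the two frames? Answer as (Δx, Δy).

(0.4, 0.8)

The blue capsule was at about (10.4, 5.4) and moved to about (10.8, 6.2).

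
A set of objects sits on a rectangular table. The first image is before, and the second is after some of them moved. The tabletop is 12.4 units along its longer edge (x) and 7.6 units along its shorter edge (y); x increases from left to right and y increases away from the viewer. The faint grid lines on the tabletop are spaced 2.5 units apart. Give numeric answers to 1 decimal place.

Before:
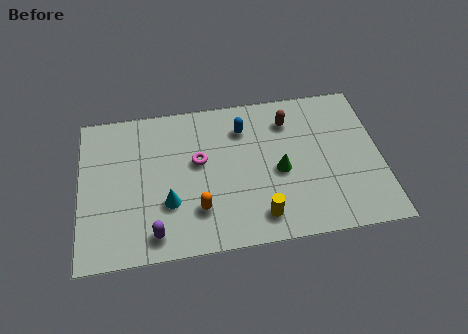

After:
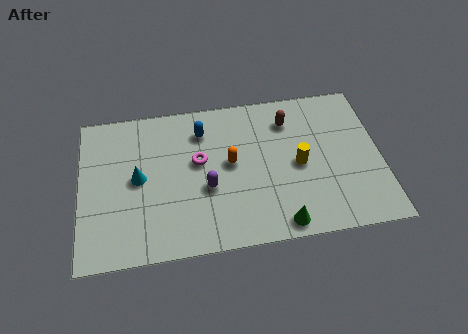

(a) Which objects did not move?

the magenta torus and the brown capsule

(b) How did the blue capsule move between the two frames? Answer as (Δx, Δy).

(-1.7, 0.1)

The blue capsule was at about (6.8, 5.8) and moved to about (5.1, 5.9).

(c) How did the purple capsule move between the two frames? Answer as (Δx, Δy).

(2.2, 1.9)

The purple capsule was at about (3.0, 1.1) and moved to about (5.2, 3.0).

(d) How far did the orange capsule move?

2.5

The orange capsule moved from about (4.8, 2.0) to (6.2, 4.1), a distance of √(1.4² + 2.1²) ≈ 2.5.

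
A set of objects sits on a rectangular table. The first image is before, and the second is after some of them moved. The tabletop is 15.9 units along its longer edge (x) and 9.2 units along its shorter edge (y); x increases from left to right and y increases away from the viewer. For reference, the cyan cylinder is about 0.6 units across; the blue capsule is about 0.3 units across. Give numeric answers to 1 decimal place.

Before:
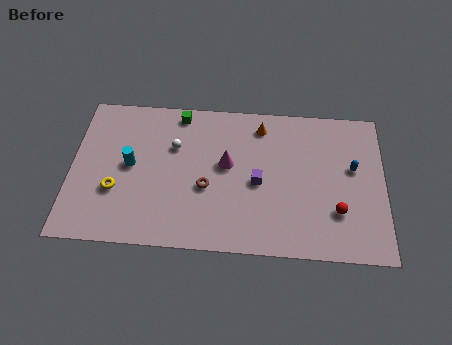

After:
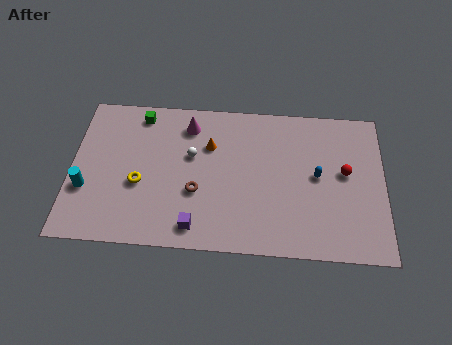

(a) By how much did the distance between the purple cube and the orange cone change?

+1.5

The distance was about 3.5 in the first image and 5.0 in the second, so they moved 1.5 units further apart.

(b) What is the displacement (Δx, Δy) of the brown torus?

(-0.5, -0.3)

The brown torus was at about (6.9, 3.7) and moved to about (6.4, 3.4).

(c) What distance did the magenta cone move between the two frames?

3.0

The magenta cone moved from about (7.9, 5.2) to (5.9, 7.5), a distance of √(2.0² + 2.3²) ≈ 3.0.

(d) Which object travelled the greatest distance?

the purple cube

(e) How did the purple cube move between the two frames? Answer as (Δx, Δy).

(-3.1, -2.9)

The purple cube started near (9.5, 4.2) and ended near (6.4, 1.3).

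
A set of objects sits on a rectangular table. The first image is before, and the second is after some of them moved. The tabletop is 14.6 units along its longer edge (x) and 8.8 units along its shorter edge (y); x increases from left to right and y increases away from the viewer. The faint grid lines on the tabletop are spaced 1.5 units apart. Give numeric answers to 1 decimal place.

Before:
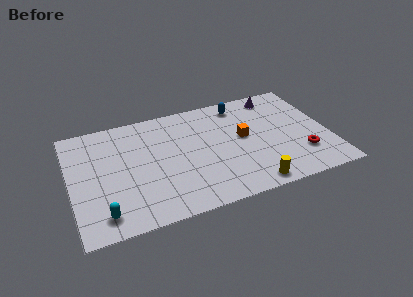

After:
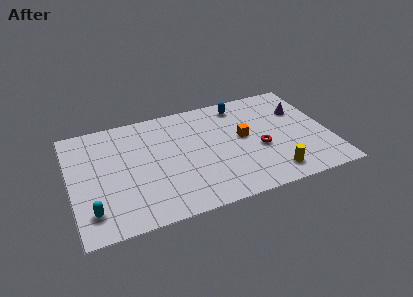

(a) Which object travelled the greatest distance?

the red torus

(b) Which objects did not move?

the orange cube and the blue capsule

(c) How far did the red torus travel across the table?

2.6

The red torus was near (12.9, 2.4) before and (10.6, 3.6) after, so it travelled √(2.3² + 1.2²) ≈ 2.6 units.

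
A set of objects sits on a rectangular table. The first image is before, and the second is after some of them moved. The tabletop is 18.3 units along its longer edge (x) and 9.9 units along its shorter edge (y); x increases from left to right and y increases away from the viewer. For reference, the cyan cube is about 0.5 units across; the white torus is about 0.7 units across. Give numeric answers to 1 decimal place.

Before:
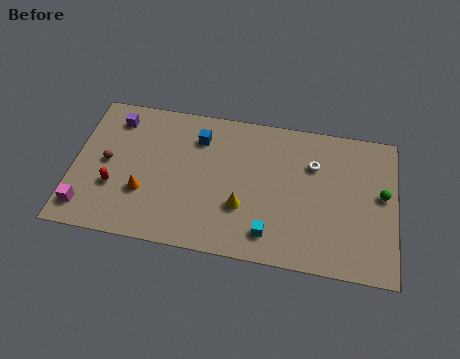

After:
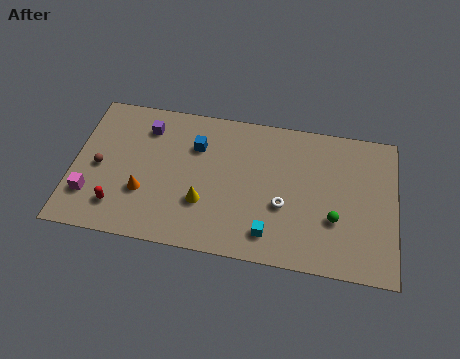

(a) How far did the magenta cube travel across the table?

0.9

From (0.9, 1.7) to (1.1, 2.6), the magenta cube covered √(0.2² + 0.9²) ≈ 0.9 units.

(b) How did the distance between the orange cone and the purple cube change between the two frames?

-0.7

They were about 5.2 units apart before and 4.5 after — 0.7 units closer together.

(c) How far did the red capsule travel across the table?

1.3

The red capsule moved from about (2.4, 3.4) to (2.7, 2.1), a distance of √(0.3² + 1.3²) ≈ 1.3.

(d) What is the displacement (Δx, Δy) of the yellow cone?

(-2.2, -0.1)

From the two frames, the yellow cone sits at roughly (9.7, 3.3) before and (7.5, 3.2) after.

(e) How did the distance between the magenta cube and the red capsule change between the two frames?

-0.6

They were about 2.3 units apart before and 1.7 after — 0.6 units closer together.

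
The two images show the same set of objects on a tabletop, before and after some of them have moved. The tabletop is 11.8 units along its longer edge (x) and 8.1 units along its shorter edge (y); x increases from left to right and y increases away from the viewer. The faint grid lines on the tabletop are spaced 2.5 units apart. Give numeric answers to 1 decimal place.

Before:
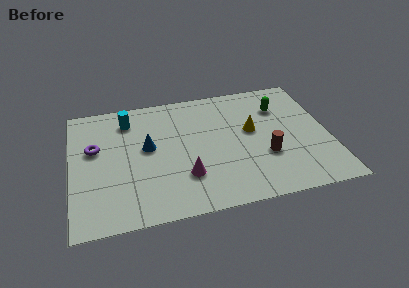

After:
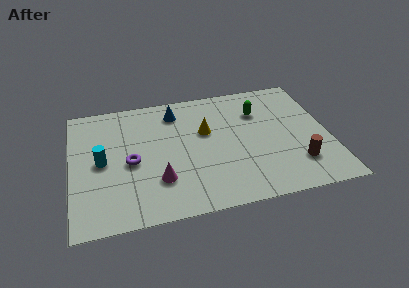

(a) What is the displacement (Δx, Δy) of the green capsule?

(-1.0, -0.1)

From the two frames, the green capsule sits at roughly (9.7, 5.9) before and (8.7, 5.8) after.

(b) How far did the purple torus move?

2.0

The purple torus moved from about (1.1, 4.9) to (2.7, 3.7), a distance of √(1.6² + 1.2²) ≈ 2.0.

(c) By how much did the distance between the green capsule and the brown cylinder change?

+0.9

Before: roughly 3.2 units apart; after: 4.1. That's 0.9 units further apart.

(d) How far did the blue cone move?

2.5

The blue cone moved from about (3.5, 4.5) to (4.9, 6.6), a distance of √(1.4² + 2.1²) ≈ 2.5.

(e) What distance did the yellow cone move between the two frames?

2.1

The yellow cone moved from about (8.3, 4.6) to (6.2, 5.0), a distance of √(2.1² + 0.4²) ≈ 2.1.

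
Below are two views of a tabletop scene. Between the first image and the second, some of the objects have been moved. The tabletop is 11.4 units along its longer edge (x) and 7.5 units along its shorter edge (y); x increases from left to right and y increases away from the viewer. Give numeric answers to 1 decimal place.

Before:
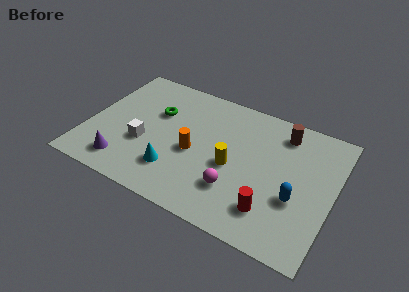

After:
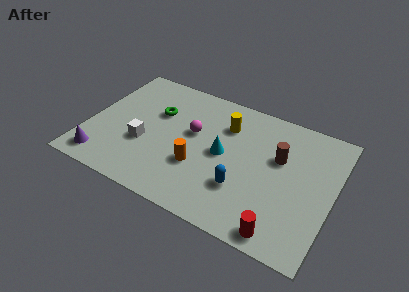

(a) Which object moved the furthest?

the magenta sphere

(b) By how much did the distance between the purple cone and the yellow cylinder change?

+1.6

Before: roughly 5.2 units apart; after: 6.8. That's 1.6 units further apart.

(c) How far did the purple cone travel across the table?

1.0

The purple cone moved from about (2.0, 1.3) to (1.0, 1.1), a distance of √(1.0² + 0.2²) ≈ 1.0.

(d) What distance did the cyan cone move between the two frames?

2.8

The cyan cone moved from about (4.3, 1.9) to (6.3, 3.8), a distance of √(2.0² + 1.9²) ≈ 2.8.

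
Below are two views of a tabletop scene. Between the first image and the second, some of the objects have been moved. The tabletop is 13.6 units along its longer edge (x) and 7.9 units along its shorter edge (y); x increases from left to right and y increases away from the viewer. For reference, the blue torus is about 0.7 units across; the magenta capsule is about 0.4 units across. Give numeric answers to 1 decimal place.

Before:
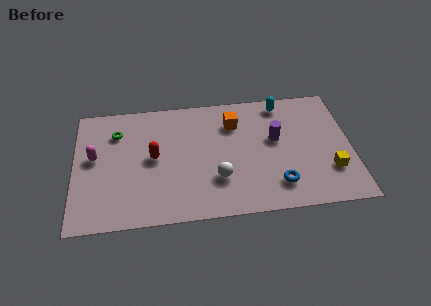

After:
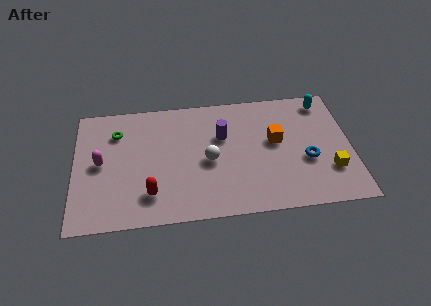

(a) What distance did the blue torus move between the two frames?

2.1

From (9.9, 1.7) to (11.4, 3.1), the blue torus covered √(1.5² + 1.4²) ≈ 2.1 units.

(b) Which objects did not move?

the green torus and the yellow cube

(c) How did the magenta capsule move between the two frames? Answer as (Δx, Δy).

(0.3, -0.4)

The magenta capsule started near (1.0, 4.4) and ended near (1.3, 4.0).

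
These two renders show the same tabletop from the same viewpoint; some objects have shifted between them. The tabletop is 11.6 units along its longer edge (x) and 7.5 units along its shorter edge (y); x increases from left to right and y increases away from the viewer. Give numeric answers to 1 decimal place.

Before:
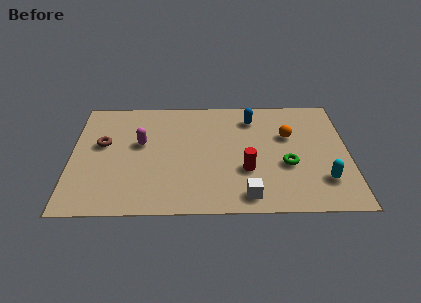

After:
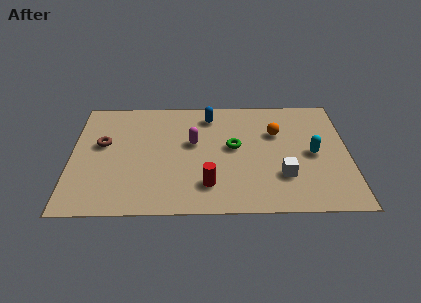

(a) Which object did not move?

the brown torus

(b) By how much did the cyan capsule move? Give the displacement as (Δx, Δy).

(-0.4, 1.7)

The cyan capsule was at about (10.5, 1.9) and moved to about (10.1, 3.6).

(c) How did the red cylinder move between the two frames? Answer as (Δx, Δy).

(-1.6, -0.9)

The red cylinder started near (7.3, 2.6) and ended near (5.7, 1.7).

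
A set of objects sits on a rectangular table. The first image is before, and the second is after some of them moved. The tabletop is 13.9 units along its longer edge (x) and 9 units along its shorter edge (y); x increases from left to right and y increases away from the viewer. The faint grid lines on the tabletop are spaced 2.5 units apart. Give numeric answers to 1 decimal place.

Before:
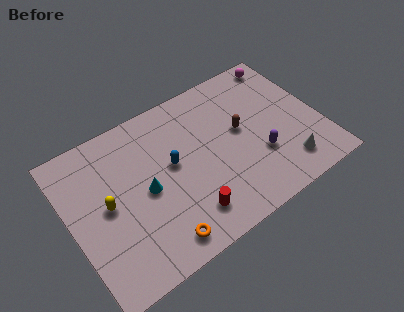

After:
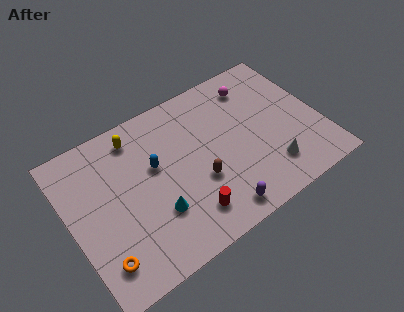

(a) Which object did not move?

the red cylinder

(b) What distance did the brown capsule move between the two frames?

3.2

The brown capsule was near (9.6, 5.0) before and (6.9, 3.3) after, so it travelled √(2.7² + 1.7²) ≈ 3.2 units.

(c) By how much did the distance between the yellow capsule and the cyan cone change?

+2.7

They were about 2.1 units apart before and 4.8 after — 2.7 units further apart.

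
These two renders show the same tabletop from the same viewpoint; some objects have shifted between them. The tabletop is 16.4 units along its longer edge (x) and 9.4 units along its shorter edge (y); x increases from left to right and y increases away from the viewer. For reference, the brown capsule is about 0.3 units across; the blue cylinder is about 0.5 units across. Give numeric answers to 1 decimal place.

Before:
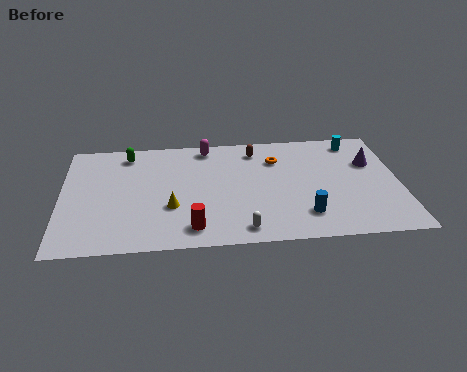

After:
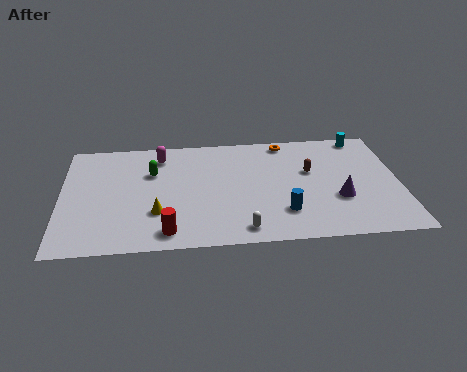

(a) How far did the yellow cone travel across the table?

0.8

The yellow cone moved from about (5.3, 3.3) to (4.6, 2.9), a distance of √(0.7² + 0.4²) ≈ 0.8.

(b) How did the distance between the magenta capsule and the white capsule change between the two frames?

+0.3

Before: roughly 7.3 units apart; after: 7.6. That's 0.3 units further apart.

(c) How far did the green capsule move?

2.1

The green capsule was near (3.2, 8.0) before and (4.4, 6.3) after, so it travelled √(1.2² + 1.7²) ≈ 2.1 units.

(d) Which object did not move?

the white capsule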